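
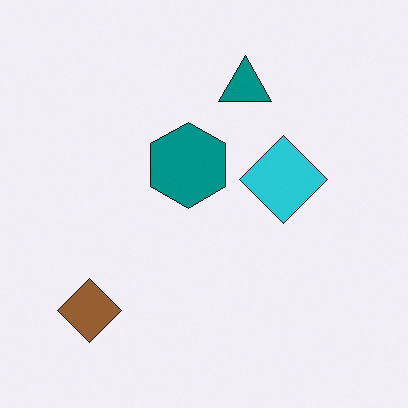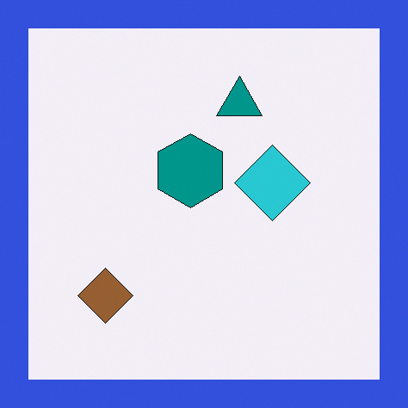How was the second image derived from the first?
The transformation is: framed with a blue border.

A solid blue frame runs around the edge of the second image, with the content slightly shrunk inside it.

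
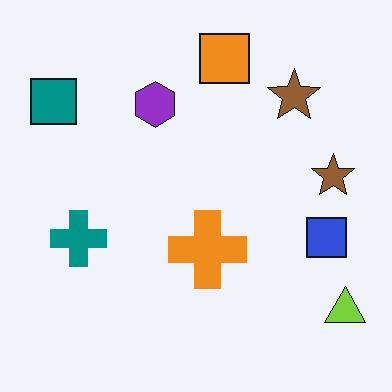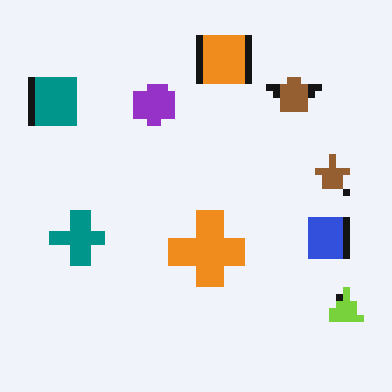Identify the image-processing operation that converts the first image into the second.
Moderately pixelated.

Shapes are reduced to large square blocks; fine edges and outlines are lost — a downscale-then-upscale (mosaic) effect.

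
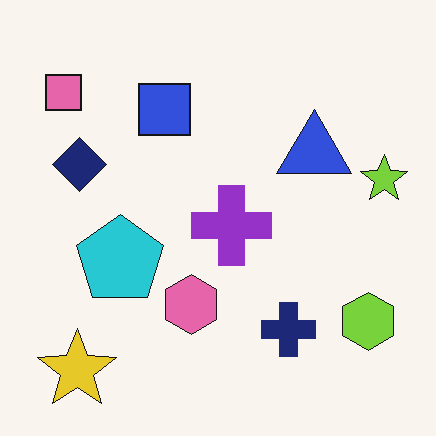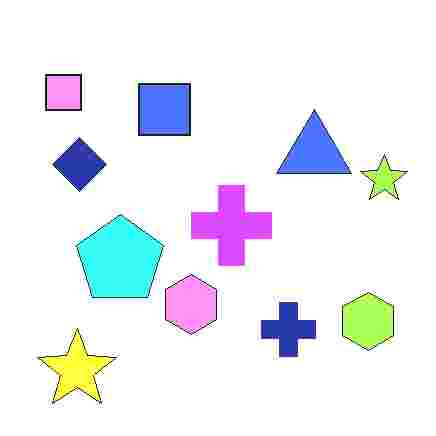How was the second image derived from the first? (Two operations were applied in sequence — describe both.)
This is the original image brightened a lot, then degraded with heavy JPEG compression.

Every pixel — background and shapes alike — is uniformly brightened. Blocky 8×8 compression artifacts appear around shape edges and the flat background shows ringing — characteristic JPEG degradation.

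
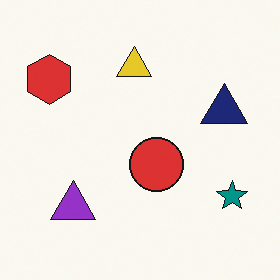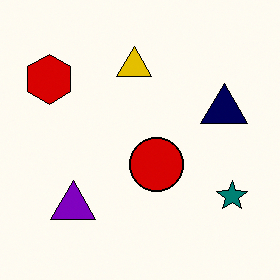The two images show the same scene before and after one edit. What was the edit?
This is the original image given slightly increased contrast.

Tones are pushed away from mid-grey across the whole image — a global contrast change.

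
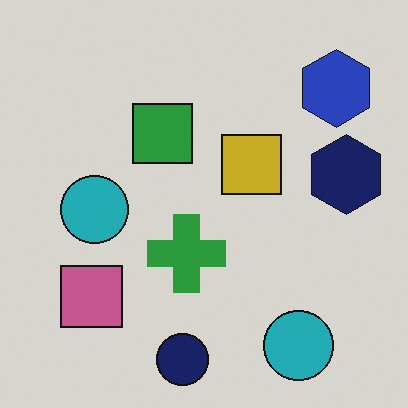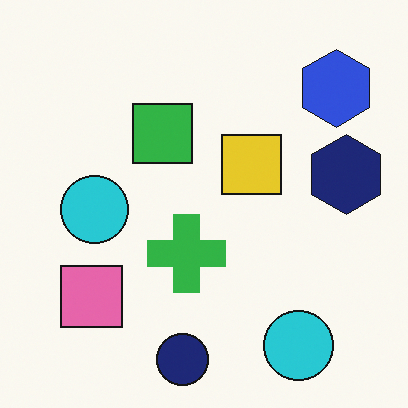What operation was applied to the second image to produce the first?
It was slightly darkened.

Every pixel — background and shapes alike — is uniformly darkened.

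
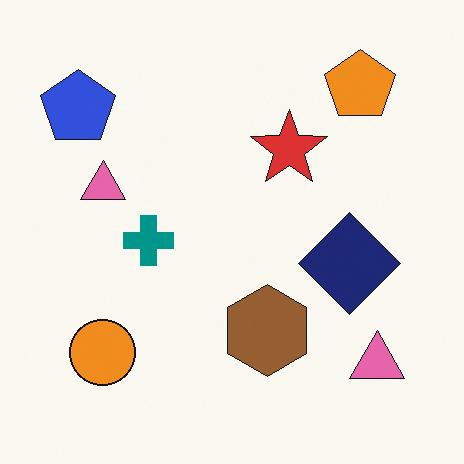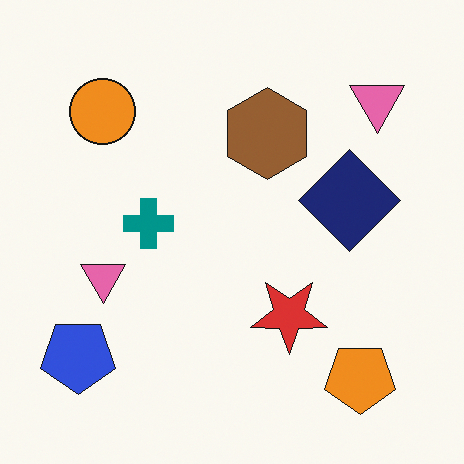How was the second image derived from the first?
Flipped vertically (top ↔ bottom).

The orange pentagon is in the top-right of the first image and the bottom-right of the second — shapes on opposite sides of the horizontal midline have swapped in a mirror flip.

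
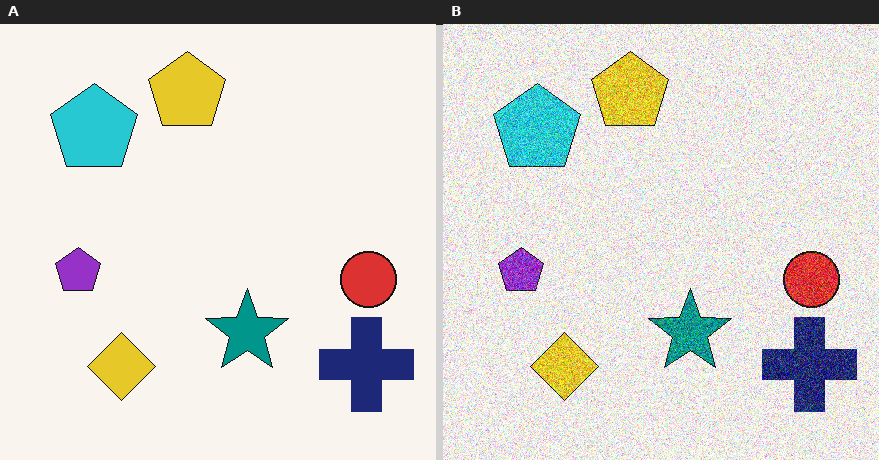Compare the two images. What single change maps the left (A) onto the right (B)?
The image was degraded with heavy additive noise.

Random speckle covers the whole image, including the flat background.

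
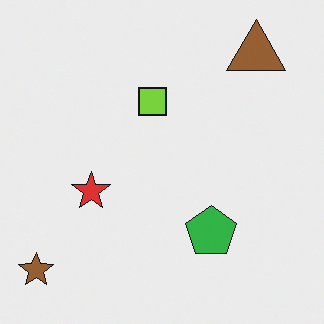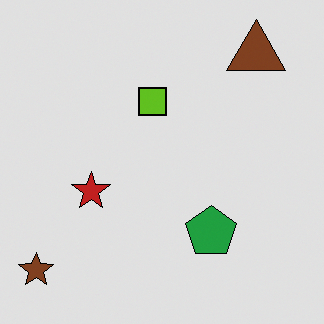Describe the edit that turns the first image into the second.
Posterized to a reduced palette.

Each flat color has snapped to a coarser quantized level — most visibly, the near-white background has dropped to a flat grey.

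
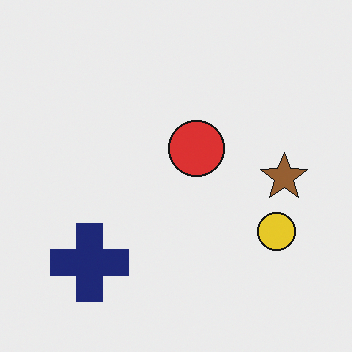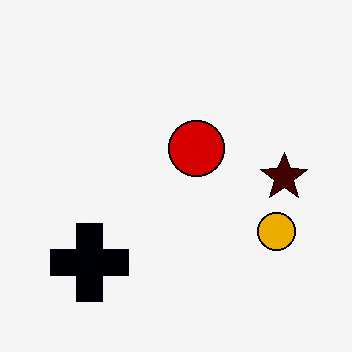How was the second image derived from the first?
The second image is the first boosted in contrast.

Tones are pushed away from mid-grey across the whole image — a global contrast change.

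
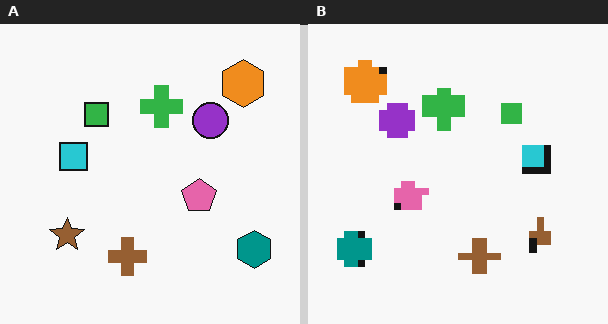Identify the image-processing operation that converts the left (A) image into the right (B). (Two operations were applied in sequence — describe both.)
The image was flipped horizontally (left ↔ right), then moderately pixelated.

The teal hexagon is in the bottom-right of the left (A) image and the bottom-left of the right (B) — shapes on opposite sides of the vertical midline have swapped in a mirror flip. Shapes are reduced to large square blocks; fine edges and outlines are lost — a downscale-then-upscale (mosaic) effect.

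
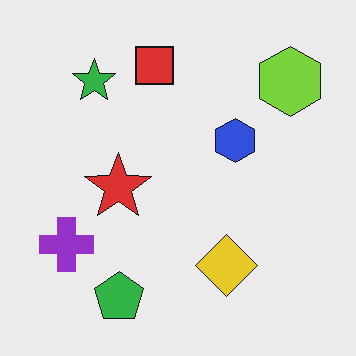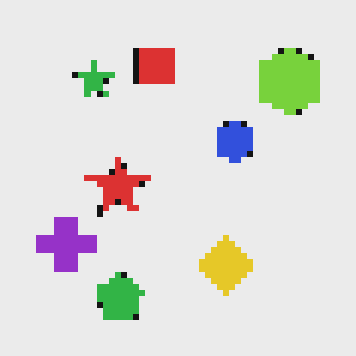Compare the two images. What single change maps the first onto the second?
The image was pixelated into visible square blocks.

Shapes are reduced to large square blocks; fine edges and outlines are lost — a downscale-then-upscale (mosaic) effect.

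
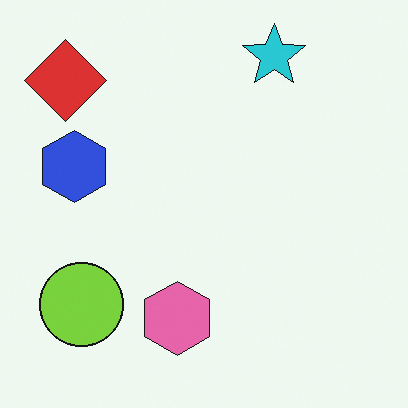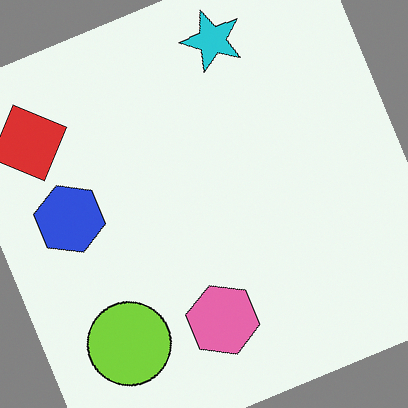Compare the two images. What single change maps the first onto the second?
The second image is the first rotated counter-clockwise by a moderate amount.

Every shape is tilted by the same angle and the image corners show triangular fill wedges — a whole-image rotation by a non-right angle.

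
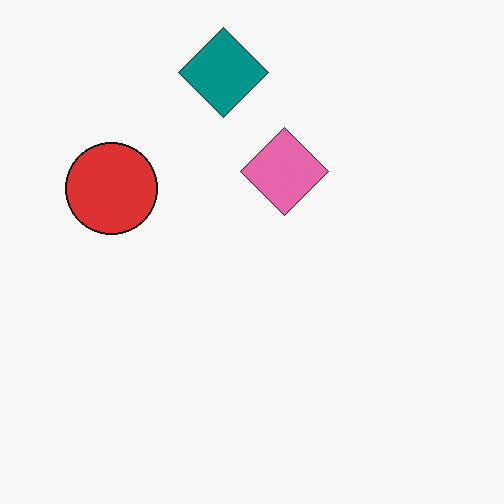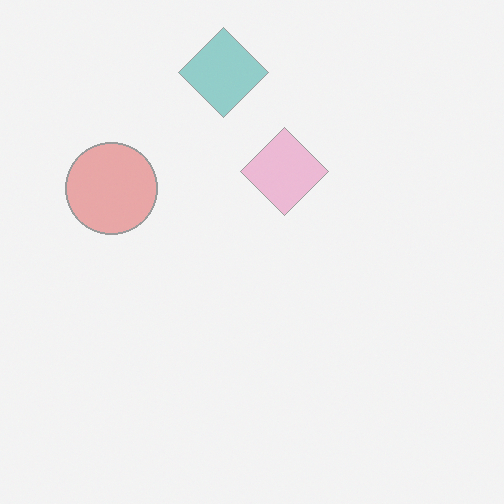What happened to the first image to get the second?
The second image is the first given much lower contrast.

Tones are pushed toward mid-grey across the whole image — a global contrast change.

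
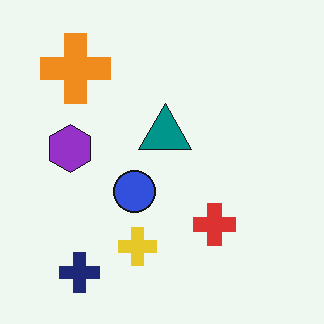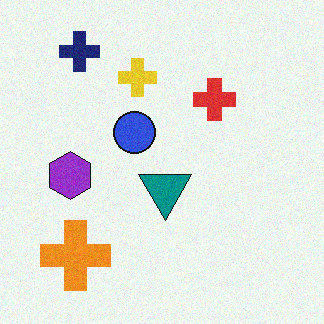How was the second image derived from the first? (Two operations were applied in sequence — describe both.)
The image was flipped vertically (top ↔ bottom), then degraded with a light layer of grain.

The navy cross is in the bottom-left of the first image and the top-left of the second — shapes on opposite sides of the horizontal midline have swapped in a mirror flip. Random speckle covers the whole image, including the flat background.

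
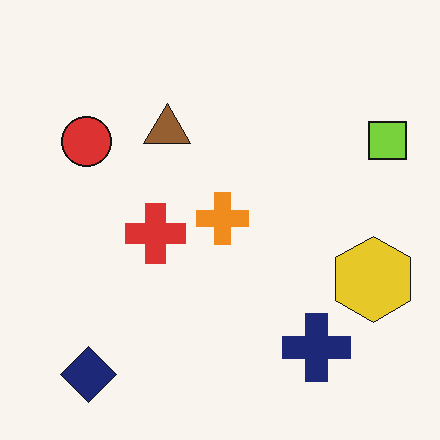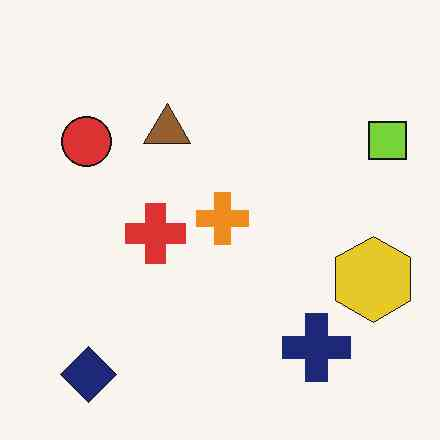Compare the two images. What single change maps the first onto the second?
The second image is the first given moderate JPEG compression.

Blocky 8×8 compression artifacts appear around shape edges and the flat background shows ringing — characteristic JPEG degradation.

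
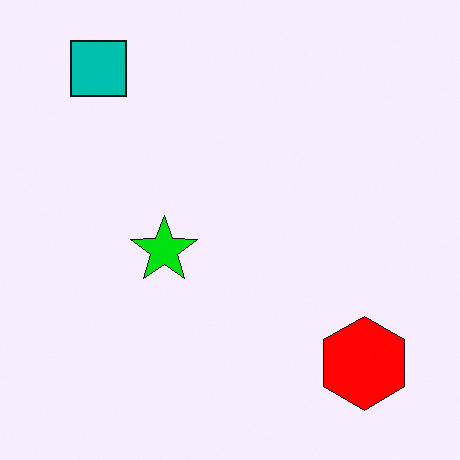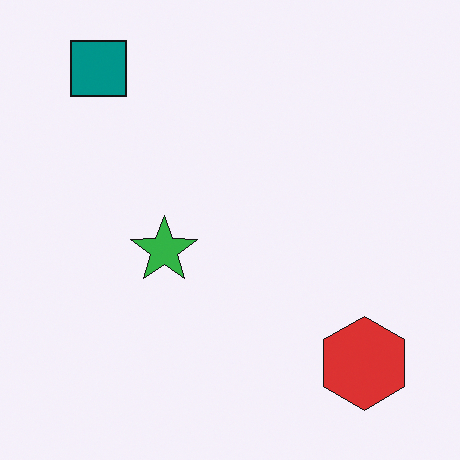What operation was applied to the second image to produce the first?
It was made much more vivid (saturation change).

All colors are more vivid — a global saturation change.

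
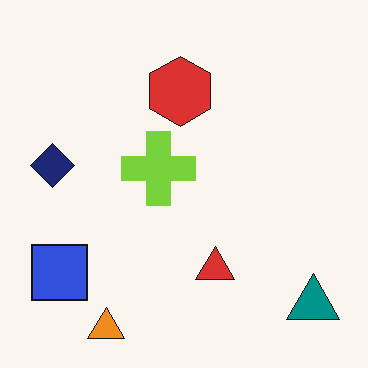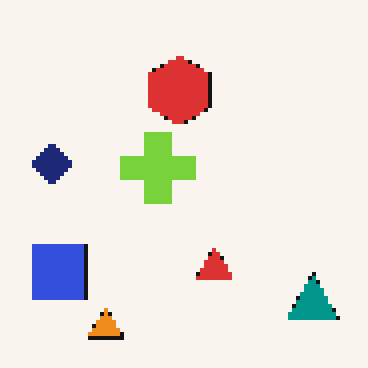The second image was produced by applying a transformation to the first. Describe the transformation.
The second image is the first lightly pixelated (a mild mosaic effect).

Shapes are reduced to large square blocks; fine edges and outlines are lost — a downscale-then-upscale (mosaic) effect.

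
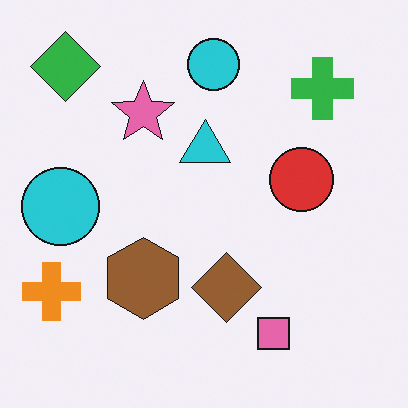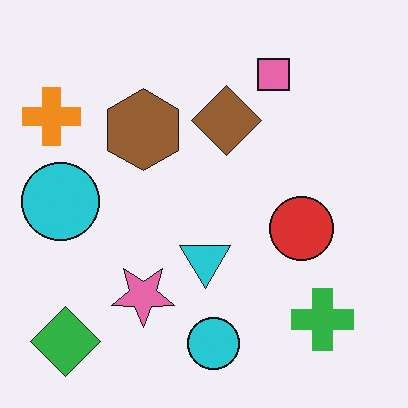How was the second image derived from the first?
The second image is the first flipped vertically (top ↔ bottom).

The green diamond is in the top-left of the first image and the bottom-left of the second — shapes on opposite sides of the horizontal midline have swapped in a mirror flip.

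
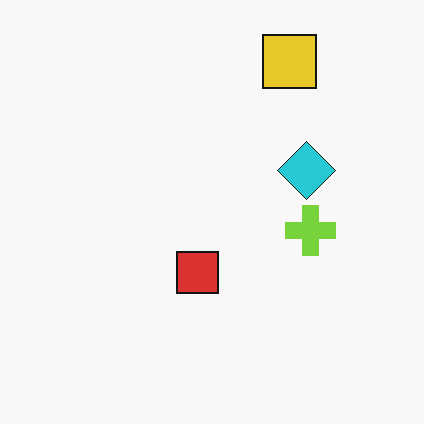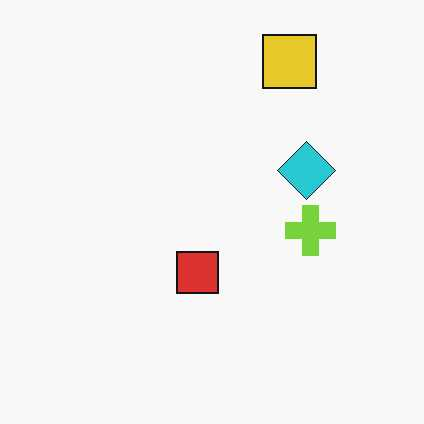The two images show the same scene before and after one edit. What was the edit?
Given moderate JPEG compression.

Blocky 8×8 compression artifacts appear around shape edges and the flat background shows ringing — characteristic JPEG degradation.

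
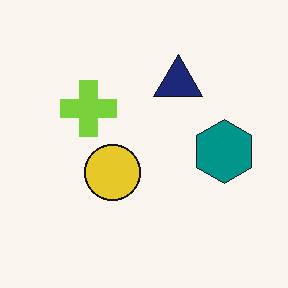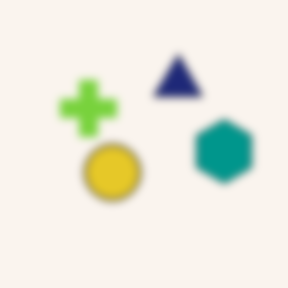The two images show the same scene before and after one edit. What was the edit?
Noticeably gaussian-blurred.

Shape edges and outlines are uniformly softened across the whole image.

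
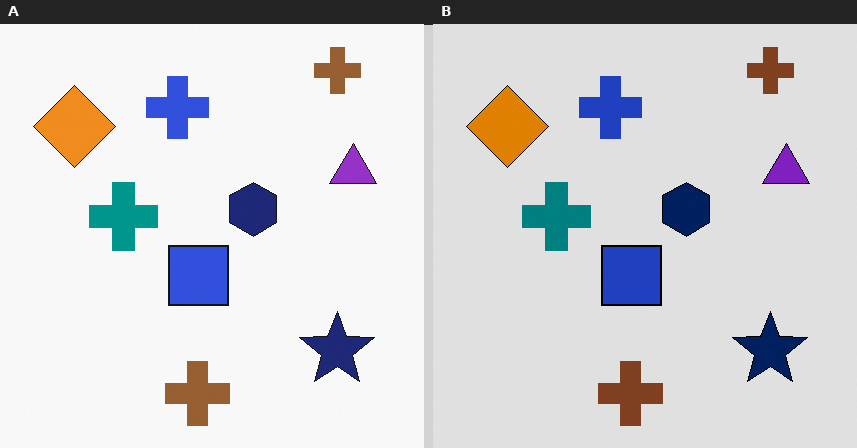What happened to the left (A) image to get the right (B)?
The image was moderately posterized.

Each flat color has snapped to a coarser quantized level — most visibly, the near-white background has dropped to a flat grey.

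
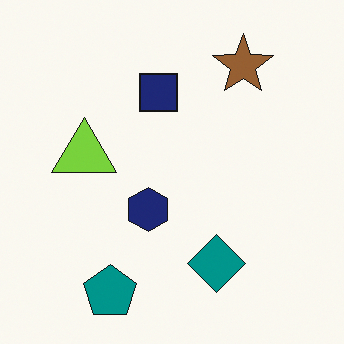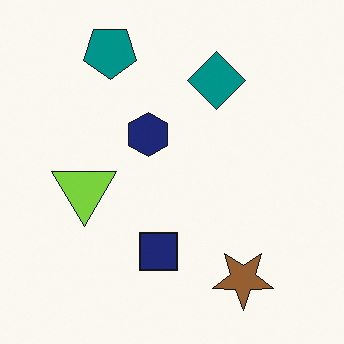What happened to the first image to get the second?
The image was flipped vertically (top ↔ bottom).

The teal pentagon is in the bottom-left of the first image and the top-left of the second — shapes on opposite sides of the horizontal midline have swapped in a mirror flip.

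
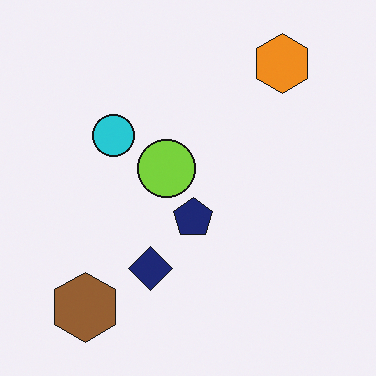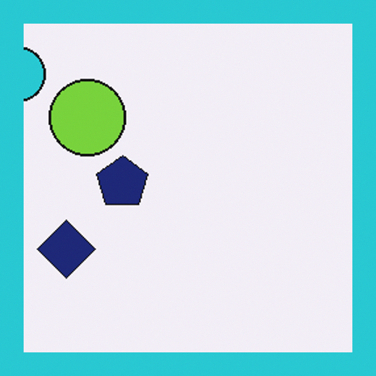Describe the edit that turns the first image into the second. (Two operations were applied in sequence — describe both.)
The transformation is: cropped slightly and scaled back up, then framed with a cyan border.

The visible shapes are larger and the field of view is narrower; shapes near the original edges may be partly or wholly outside the frame — a crop-and-rescale. A solid cyan frame runs around the edge of the second image, with the content slightly shrunk inside it.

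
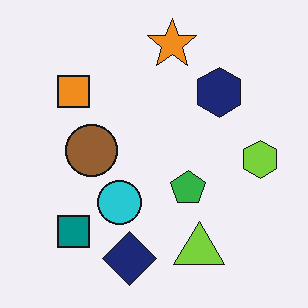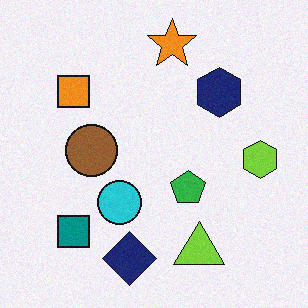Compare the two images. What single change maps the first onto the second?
This is the original image degraded with subtle gaussian noise.

Random speckle covers the whole image, including the flat background.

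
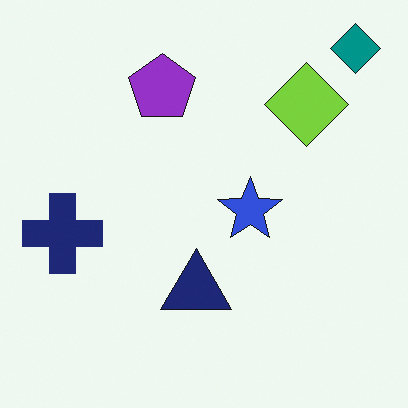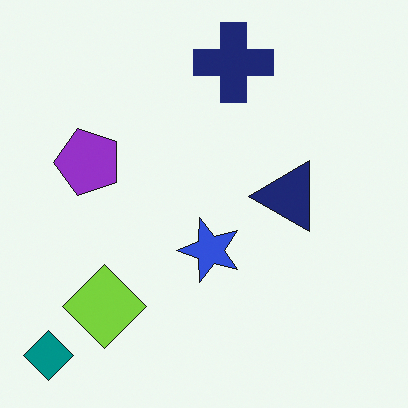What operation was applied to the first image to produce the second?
It was transposed (reflected across the top-left ↔ bottom-right diagonal).

Shapes have swapped their row and column positions — what was in the top-right is now in the bottom-left — a diagonal reflection.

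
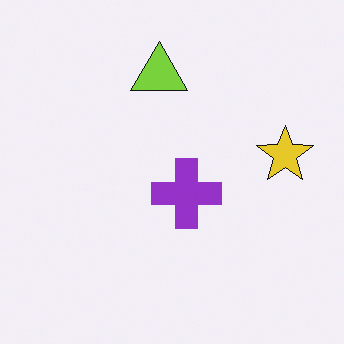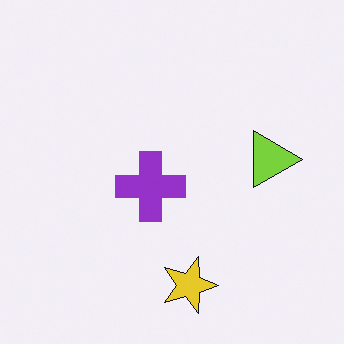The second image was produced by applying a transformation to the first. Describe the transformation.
The second image is the first rotated 90° clockwise.

The yellow star sits in the right of the first image and the bottom of the second — consistent with a whole-image 90° clockwise rotation.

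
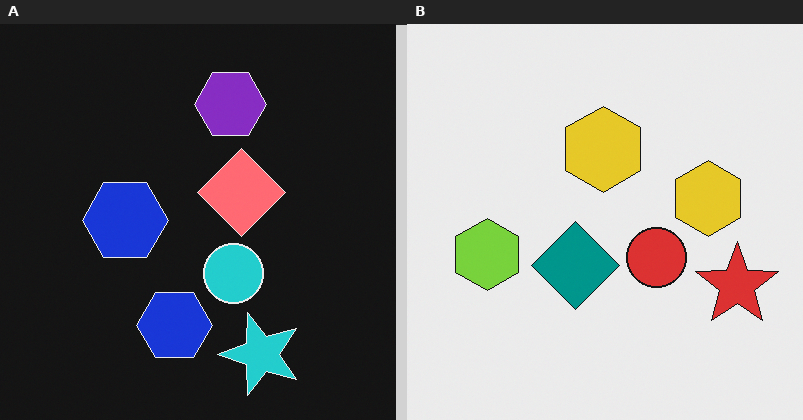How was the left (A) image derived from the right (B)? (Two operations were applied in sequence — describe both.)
The image was transposed (reflected across the top-left ↔ bottom-right diagonal), then color-inverted (negative).

Shapes have swapped their row and column positions — what was in the top-right is now in the bottom-left — a diagonal reflection. The light background has become dark and every shape's color is its complement — a photographic negative.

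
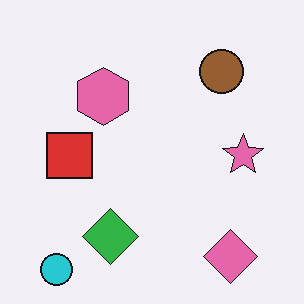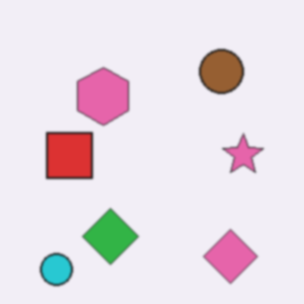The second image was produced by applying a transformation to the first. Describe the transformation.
The image was given a subtle gaussian blur.

Shape edges and outlines are uniformly softened across the whole image.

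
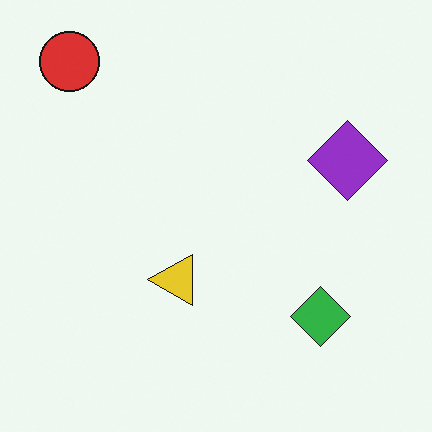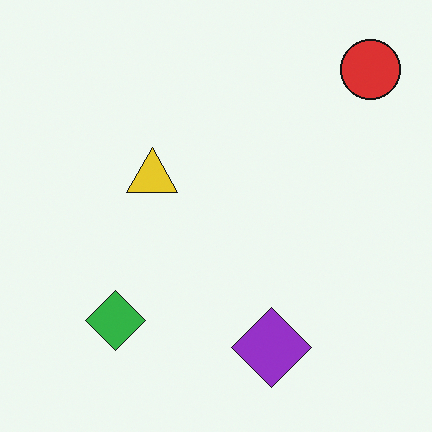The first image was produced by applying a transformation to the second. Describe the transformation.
It was rotated 90° counter-clockwise.

The red circle sits in the top-right of the second image and the top-left of the first — consistent with a whole-image 90° counter-clockwise rotation.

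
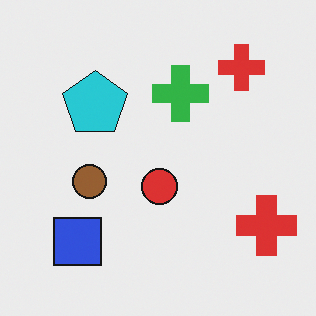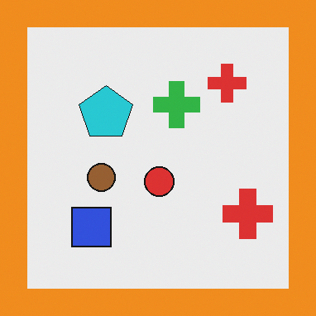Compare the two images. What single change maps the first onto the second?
Framed with a orange border.

A solid orange frame runs around the edge of the second image, with the content slightly shrunk inside it.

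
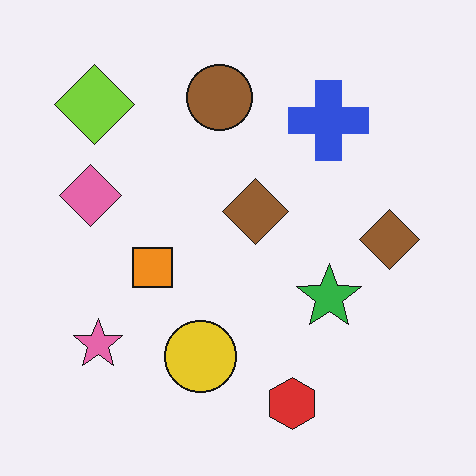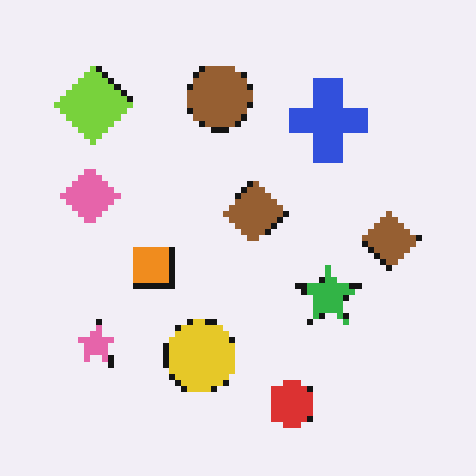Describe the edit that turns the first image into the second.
The transformation is: moderately pixelated.

Shapes are reduced to large square blocks; fine edges and outlines are lost — a downscale-then-upscale (mosaic) effect.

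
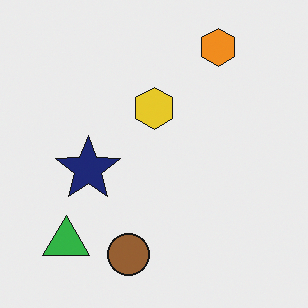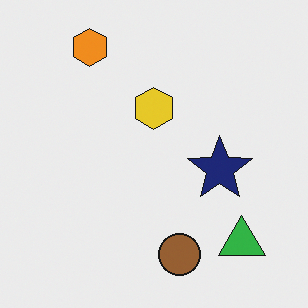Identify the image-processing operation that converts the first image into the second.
It was flipped horizontally (left ↔ right).

The green triangle is in the bottom-left of the first image and the bottom-right of the second — shapes on opposite sides of the vertical midline have swapped in a mirror flip.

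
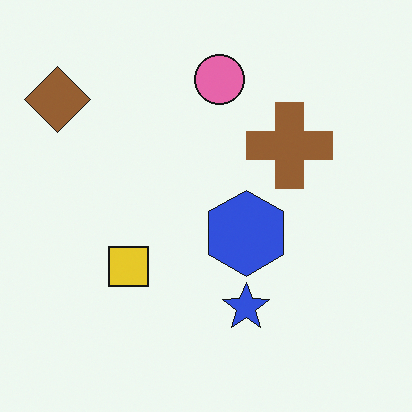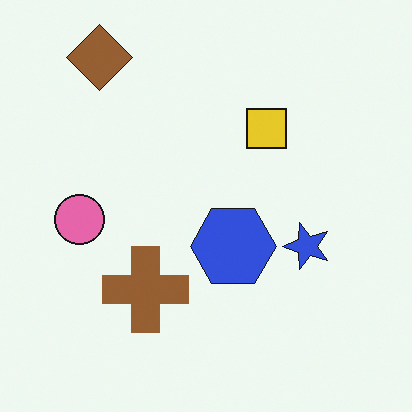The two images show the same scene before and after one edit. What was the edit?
Transposed (reflected across the top-left ↔ bottom-right diagonal).

Shapes have swapped their row and column positions — what was in the top-right is now in the bottom-left — a diagonal reflection.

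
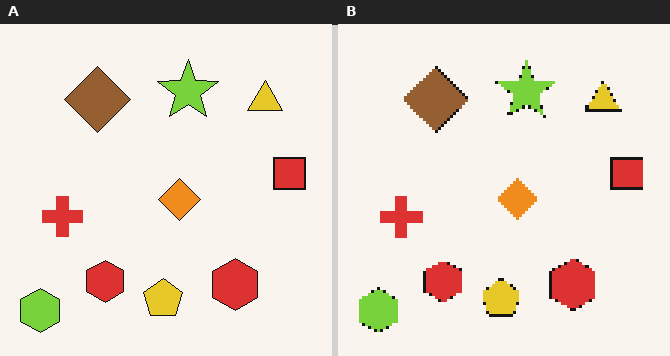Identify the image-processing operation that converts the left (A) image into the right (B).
This is the original image mildly pixelated.

Shapes are reduced to large square blocks; fine edges and outlines are lost — a downscale-then-upscale (mosaic) effect.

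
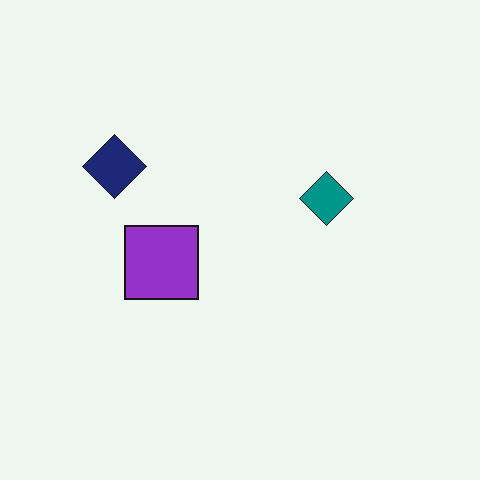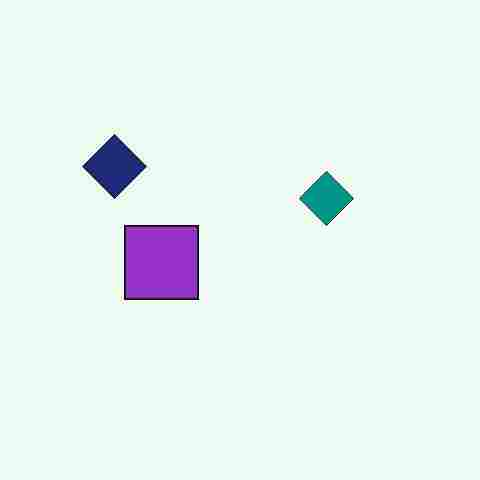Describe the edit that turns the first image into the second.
Heavily JPEG-compressed with obvious blocking artifacts.

Blocky 8×8 compression artifacts appear around shape edges and the flat background shows ringing — characteristic JPEG degradation.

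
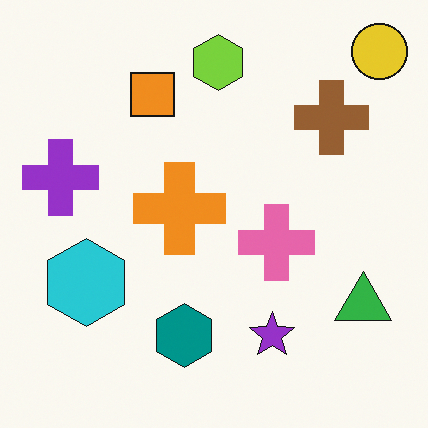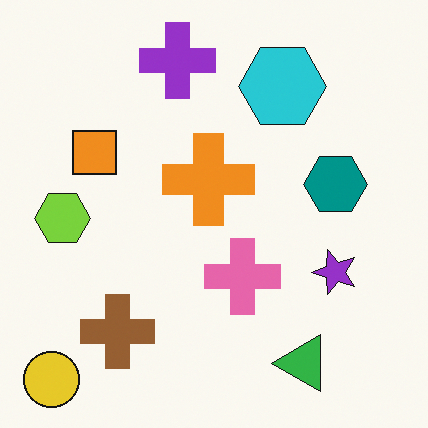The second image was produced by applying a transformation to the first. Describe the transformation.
The second image is the first transposed (reflected across the top-left ↔ bottom-right diagonal).

Shapes have swapped their row and column positions — what was in the top-right is now in the bottom-left — a diagonal reflection.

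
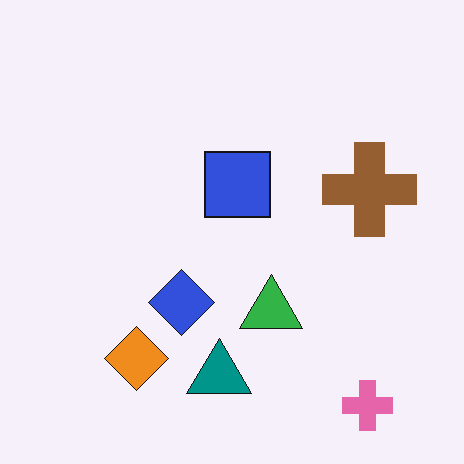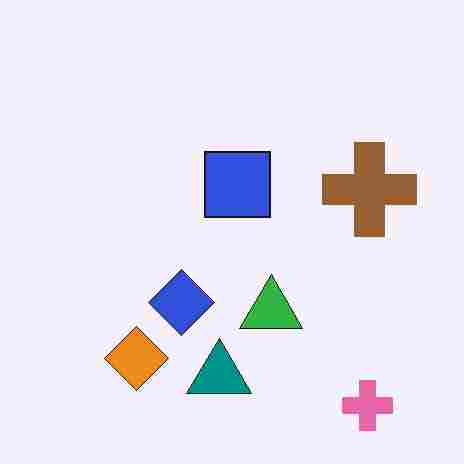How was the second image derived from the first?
It was degraded with heavy JPEG compression.

Blocky 8×8 compression artifacts appear around shape edges and the flat background shows ringing — characteristic JPEG degradation.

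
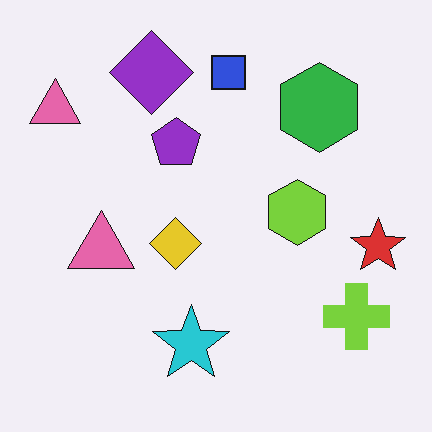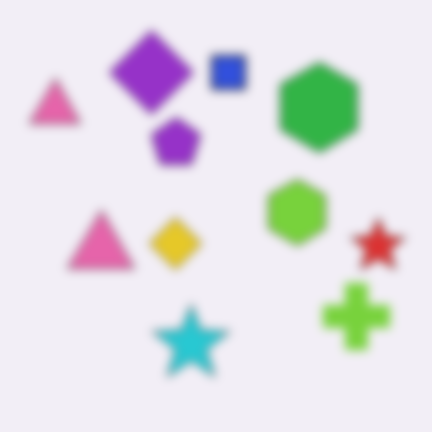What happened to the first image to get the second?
It was strongly gaussian-blurred.

Shape edges and outlines are uniformly softened across the whole image.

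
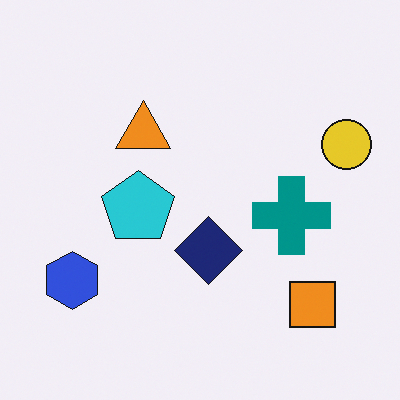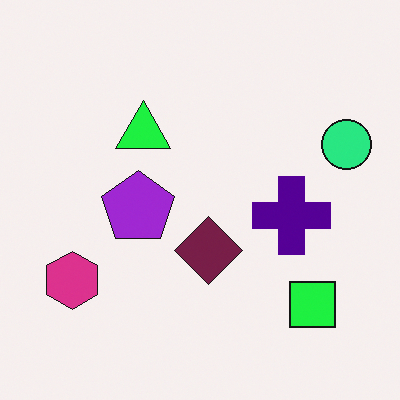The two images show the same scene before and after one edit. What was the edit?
The second image is the first hue-shifted by a moderate amount.

Every shape's color has rotated by the same amount around the hue wheel — a uniform hue shift.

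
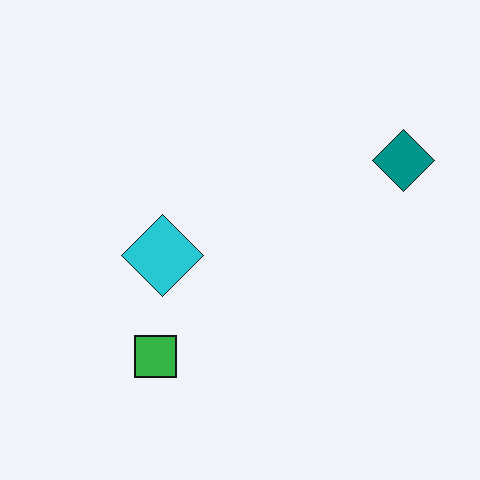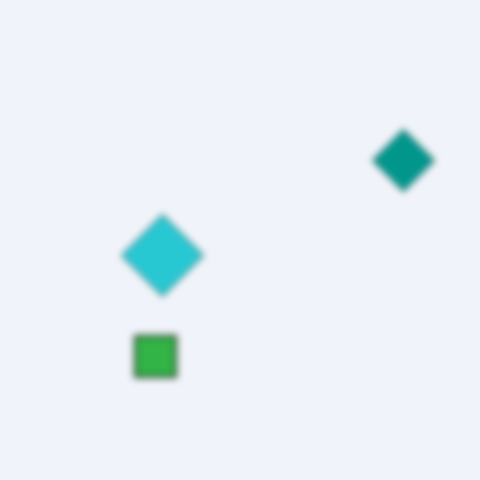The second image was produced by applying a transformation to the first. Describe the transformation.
The second image is the first moderately blurred.

Shape edges and outlines are uniformly softened across the whole image.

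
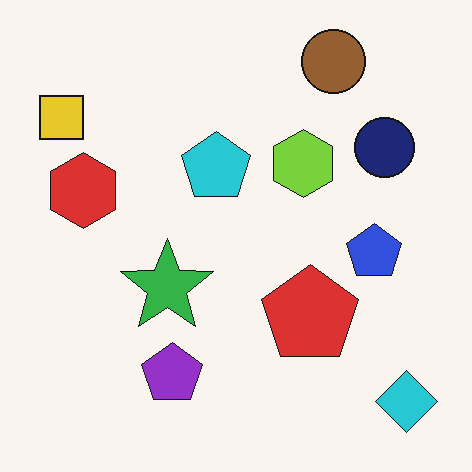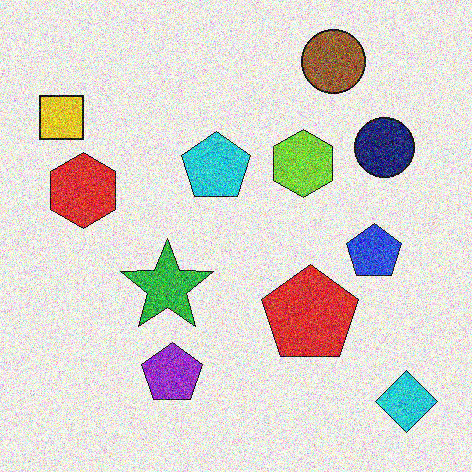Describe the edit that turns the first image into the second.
It was degraded with strong gaussian noise.

Random speckle covers the whole image, including the flat background.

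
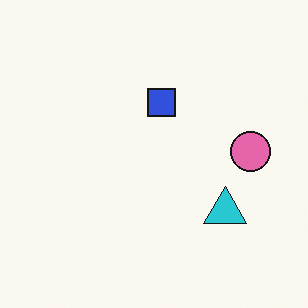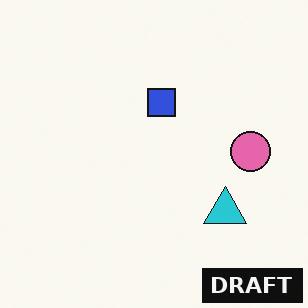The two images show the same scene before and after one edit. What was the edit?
This is the original image watermarked with the text "DRAFT" in the lower-right corner.

A dark label reading "DRAFT" appears in the lower-right corner.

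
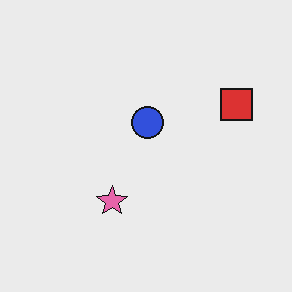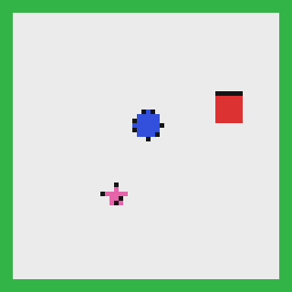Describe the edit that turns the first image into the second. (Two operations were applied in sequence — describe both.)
Lightly pixelated (a mild mosaic effect), then framed with a green border.

Shapes are reduced to large square blocks; fine edges and outlines are lost — a downscale-then-upscale (mosaic) effect. A solid green frame runs around the edge of the second image, with the content slightly shrunk inside it.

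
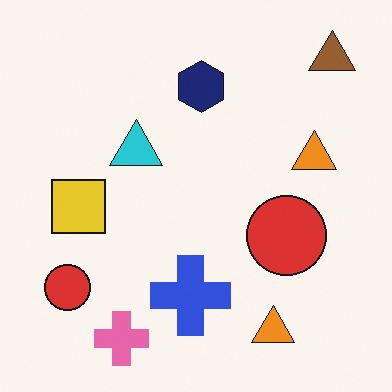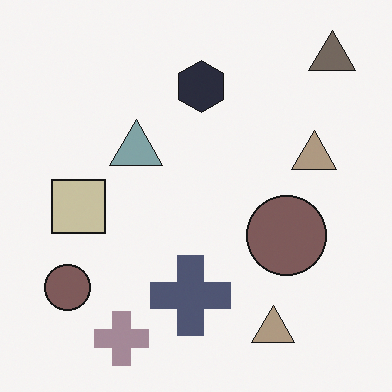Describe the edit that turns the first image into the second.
It was made much more muted (saturation change).

All colors are more muted and greyish — a global saturation change.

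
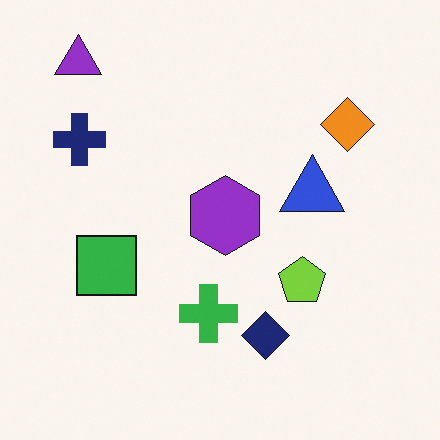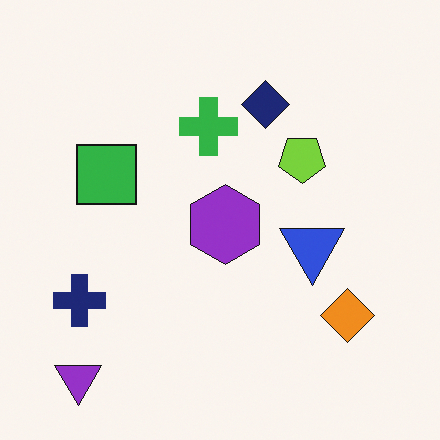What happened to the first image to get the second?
It was flipped vertically (top ↔ bottom).

The purple triangle is in the top-left of the first image and the bottom-left of the second — shapes on opposite sides of the horizontal midline have swapped in a mirror flip.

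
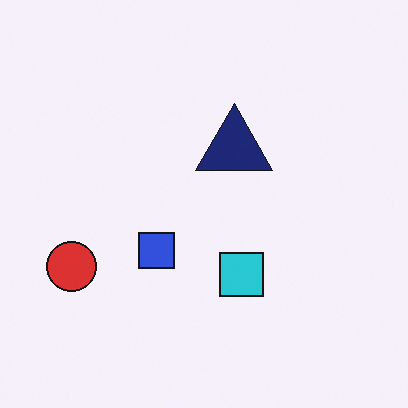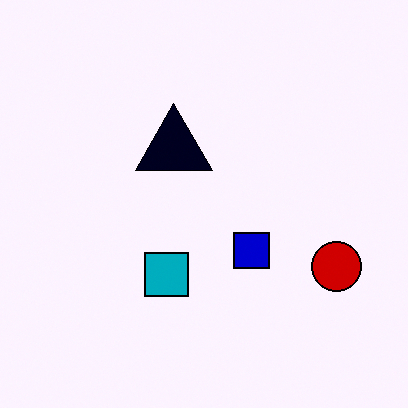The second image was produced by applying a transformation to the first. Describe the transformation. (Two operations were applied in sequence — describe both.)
This is the original image given much higher contrast, then flipped horizontally (left ↔ right).

Tones are pushed away from mid-grey across the whole image — a global contrast change. The red circle is in the left of the first image and the right of the second — shapes on opposite sides of the vertical midline have swapped in a mirror flip.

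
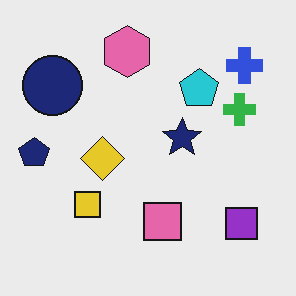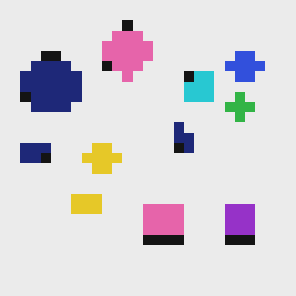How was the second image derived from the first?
The second image is the first heavily pixelated into large blocks.

Shapes are reduced to large square blocks; fine edges and outlines are lost — a downscale-then-upscale (mosaic) effect.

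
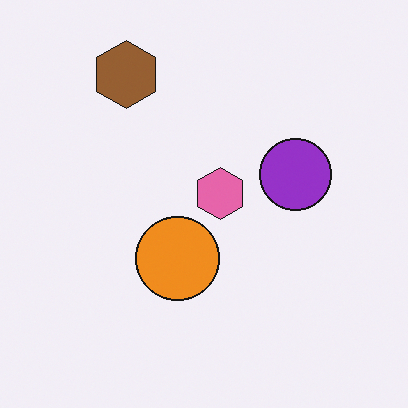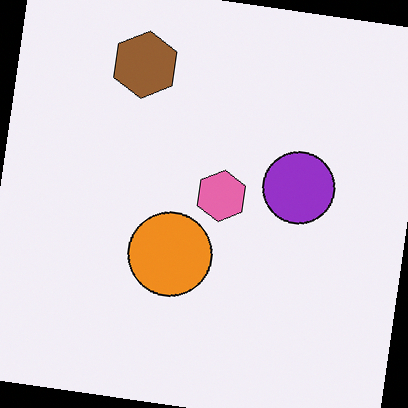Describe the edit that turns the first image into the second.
The image was rotated clockwise by a slight angle.

Every shape is tilted by the same angle and the image corners show triangular fill wedges — a whole-image rotation by a non-right angle.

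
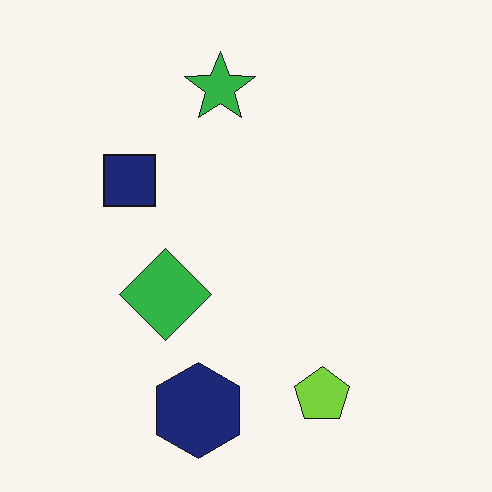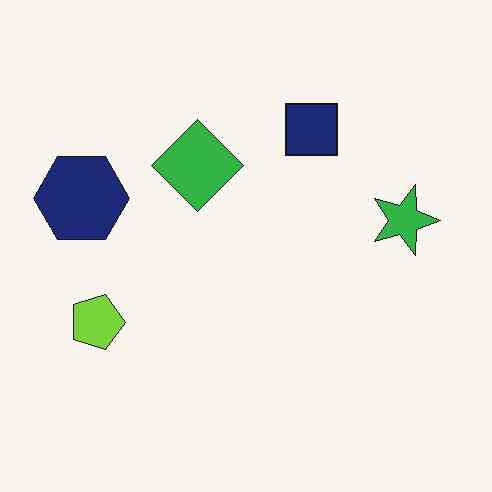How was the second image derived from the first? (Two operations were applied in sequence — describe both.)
The transformation is: rotated 90° clockwise, then JPEG-compressed with visible artifacts.

The navy hexagon sits in the bottom of the first image and the left of the second — consistent with a whole-image 90° clockwise rotation. Blocky 8×8 compression artifacts appear around shape edges and the flat background shows ringing — characteristic JPEG degradation.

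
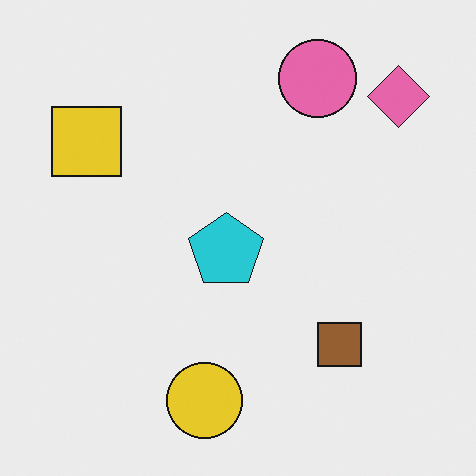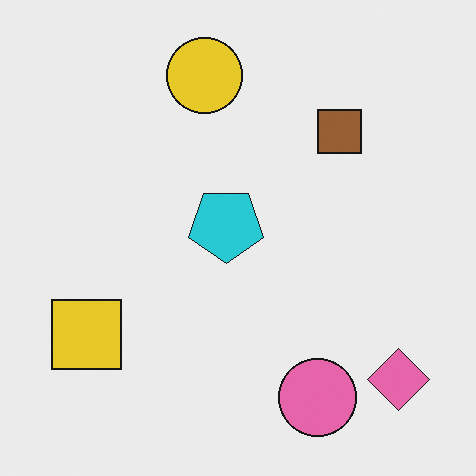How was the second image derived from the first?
The transformation is: flipped vertically (top ↔ bottom).

The yellow circle is in the bottom of the first image and the top of the second — shapes on opposite sides of the horizontal midline have swapped in a mirror flip.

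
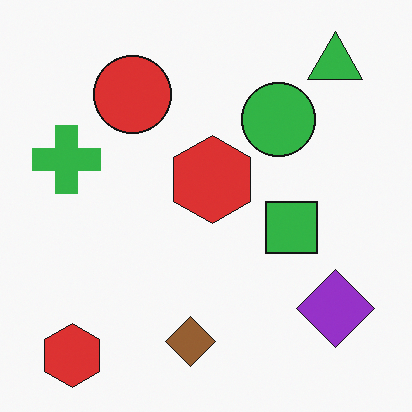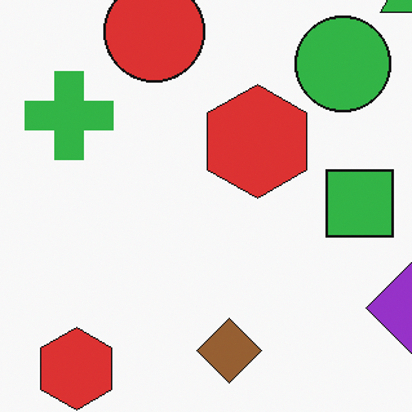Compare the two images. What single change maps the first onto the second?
This is the original image cropped slightly and scaled back up.

The visible shapes are larger and the field of view is narrower; shapes near the original edges may be partly or wholly outside the frame — a crop-and-rescale.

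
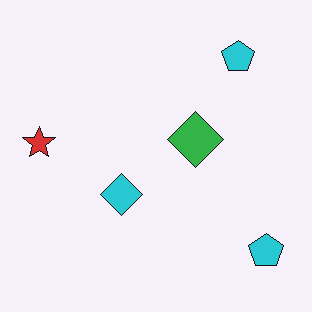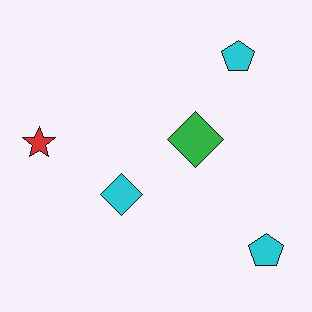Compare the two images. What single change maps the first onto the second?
The transformation is: given moderate JPEG compression.

Blocky 8×8 compression artifacts appear around shape edges and the flat background shows ringing — characteristic JPEG degradation.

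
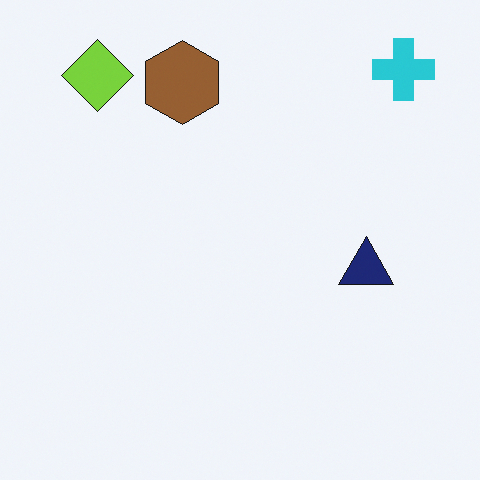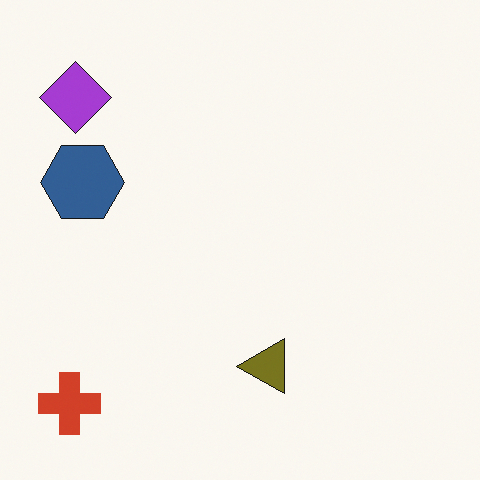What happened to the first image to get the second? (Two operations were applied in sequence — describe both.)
The image was transposed (reflected across the top-left ↔ bottom-right diagonal), then hue-shifted by a large amount.

Shapes have swapped their row and column positions — what was in the top-right is now in the bottom-left — a diagonal reflection. Every shape's color has rotated by the same amount around the hue wheel — a uniform hue shift.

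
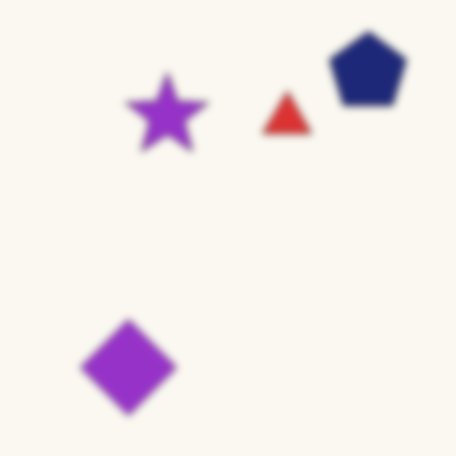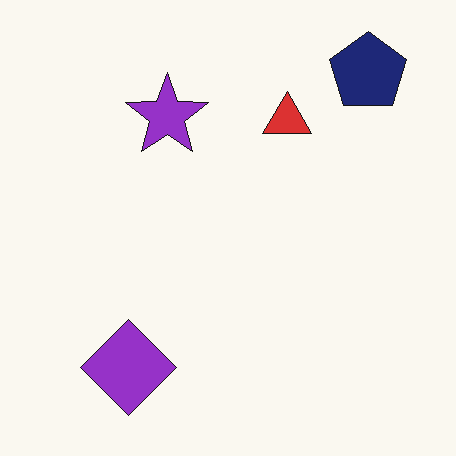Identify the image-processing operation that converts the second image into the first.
This is the original image moderately blurred.

Shape edges and outlines are uniformly softened across the whole image.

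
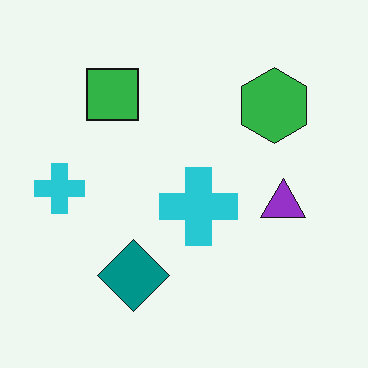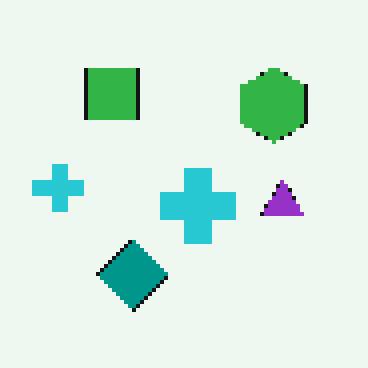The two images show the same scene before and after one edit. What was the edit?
The second image is the first lightly pixelated (a mild mosaic effect).

Shapes are reduced to large square blocks; fine edges and outlines are lost — a downscale-then-upscale (mosaic) effect.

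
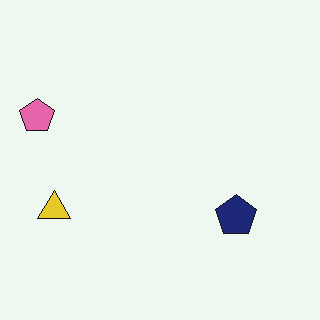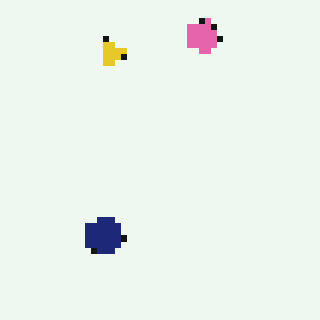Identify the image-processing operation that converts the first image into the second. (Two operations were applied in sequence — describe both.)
The image was moderately pixelated, then rotated 90° clockwise.

Shapes are reduced to large square blocks; fine edges and outlines are lost — a downscale-then-upscale (mosaic) effect. The pink pentagon sits in the left of the first image and the top of the second — consistent with a whole-image 90° clockwise rotation.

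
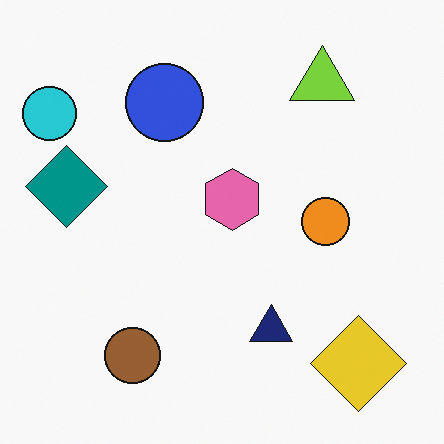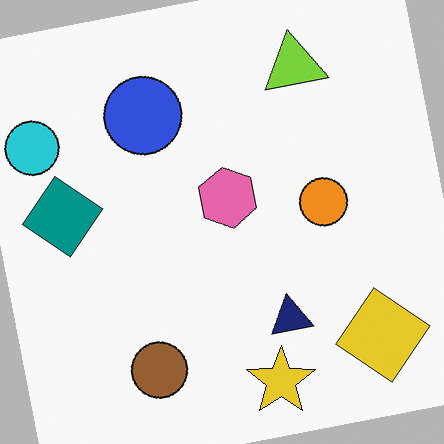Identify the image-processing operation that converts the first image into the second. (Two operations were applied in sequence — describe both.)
This is the original image rotated counter-clockwise by a small amount, then overlaid with an additional yellow star.

Every shape is tilted by the same angle and the image corners show triangular fill wedges — a whole-image rotation by a non-right angle. A yellow star appears in the second image that is absent from the first.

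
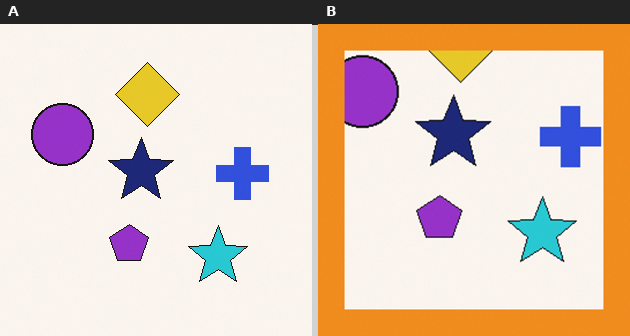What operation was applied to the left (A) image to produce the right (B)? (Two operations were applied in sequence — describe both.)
The transformation is: cropped slightly and scaled back up, then framed with a orange border.

The visible shapes are larger and the field of view is narrower; shapes near the original edges may be partly or wholly outside the frame — a crop-and-rescale. A solid orange frame runs around the edge of the right (B) image, with the content slightly shrunk inside it.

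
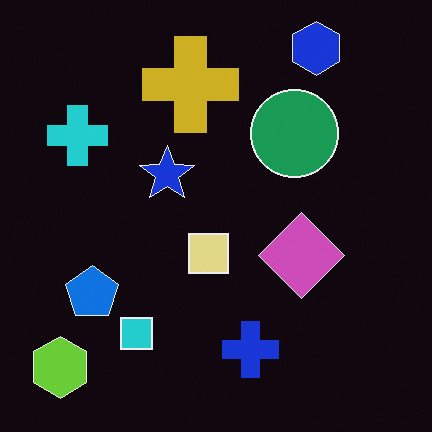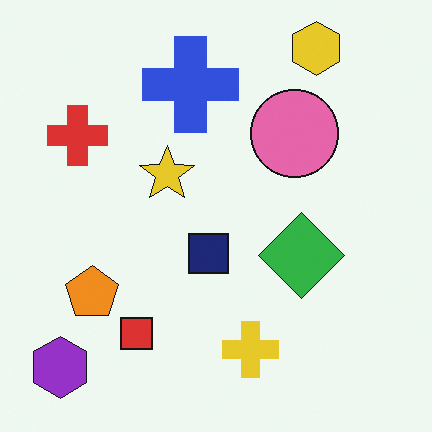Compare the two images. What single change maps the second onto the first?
The transformation is: color-inverted (negative).

The light background has become dark and every shape's color is its complement — a photographic negative.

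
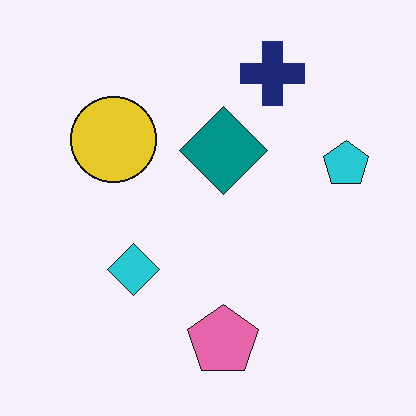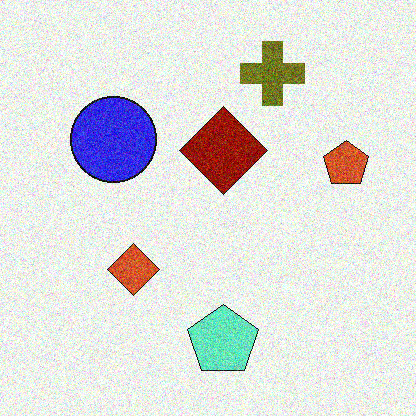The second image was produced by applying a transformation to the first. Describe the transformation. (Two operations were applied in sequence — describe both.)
It was hue-shifted through roughly half the color wheel, then degraded with a thick layer of grain.

Every shape's color has rotated by the same amount around the hue wheel — a uniform hue shift. Random speckle covers the whole image, including the flat background.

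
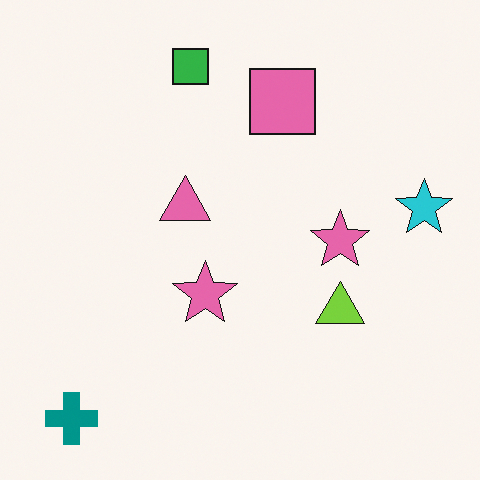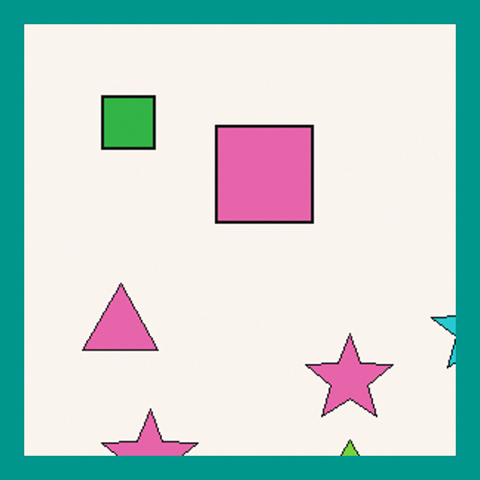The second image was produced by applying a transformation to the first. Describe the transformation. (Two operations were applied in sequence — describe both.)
The image was cropped to a noticeably smaller region and rescaled, then framed with a teal border.

The visible shapes are larger and the field of view is narrower; shapes near the original edges may be partly or wholly outside the frame — a crop-and-rescale. A solid teal frame runs around the edge of the second image, with the content slightly shrunk inside it.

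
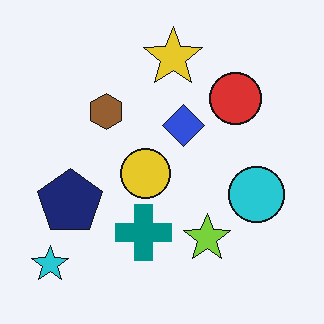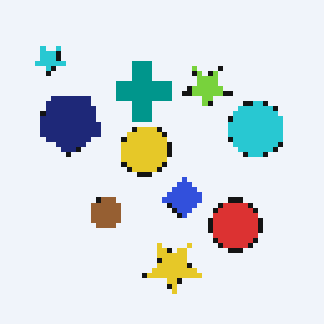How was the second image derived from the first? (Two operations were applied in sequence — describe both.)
The second image is the first lightly pixelated (a mild mosaic effect), then flipped vertically (top ↔ bottom).

Shapes are reduced to large square blocks; fine edges and outlines are lost — a downscale-then-upscale (mosaic) effect. The yellow star is in the top of the first image and the bottom of the second — shapes on opposite sides of the horizontal midline have swapped in a mirror flip.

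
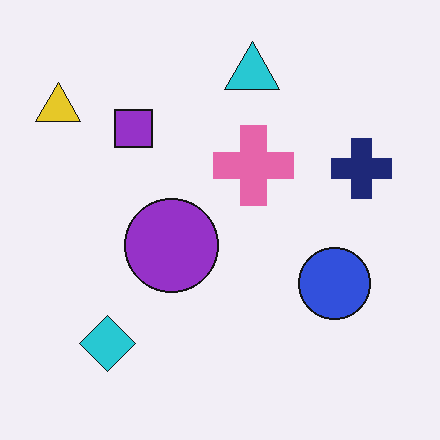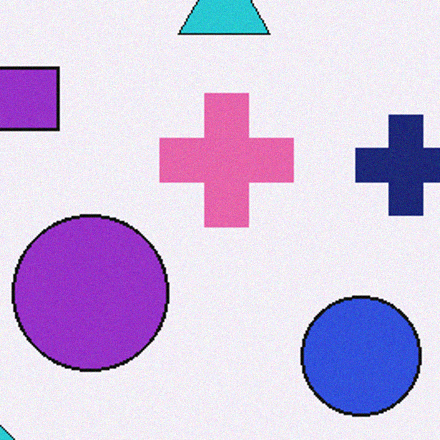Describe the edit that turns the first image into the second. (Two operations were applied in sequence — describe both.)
It was cropped to a noticeably smaller region and rescaled, then degraded with subtle gaussian noise.

The visible shapes are larger and the field of view is narrower; shapes near the original edges may be partly or wholly outside the frame — a crop-and-rescale. Random speckle covers the whole image, including the flat background.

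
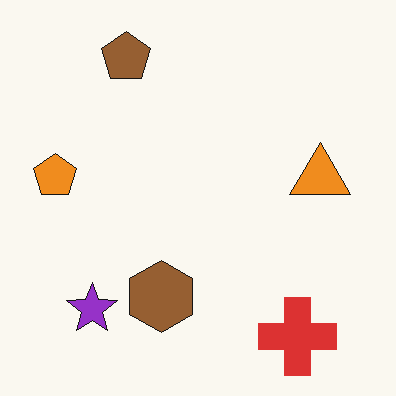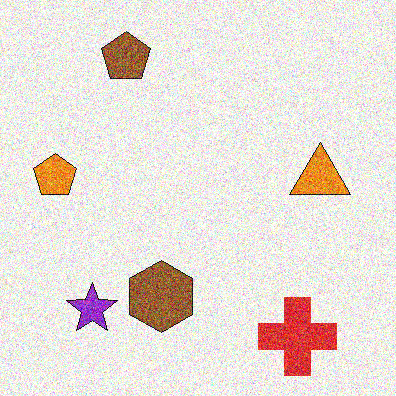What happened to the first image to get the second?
The transformation is: degraded with strong gaussian noise.

Random speckle covers the whole image, including the flat background.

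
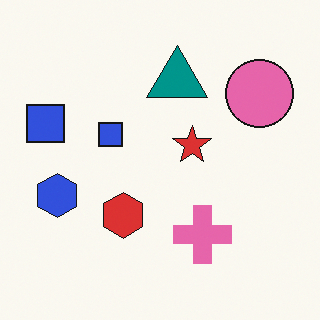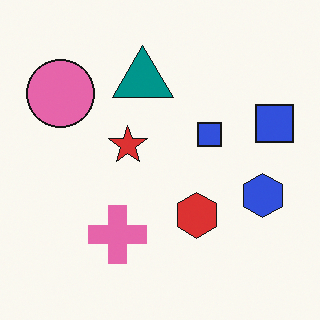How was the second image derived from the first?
It was flipped horizontally (left ↔ right).

The blue hexagon is in the left of the first image and the right of the second — shapes on opposite sides of the vertical midline have swapped in a mirror flip.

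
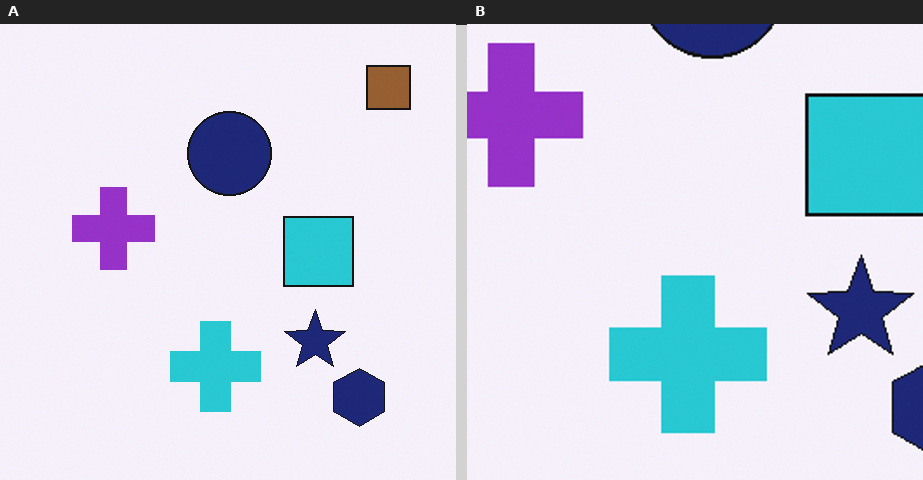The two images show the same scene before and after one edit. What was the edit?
It was cropped tightly and scaled back up.

The visible shapes are larger and the field of view is narrower; shapes near the original edges may be partly or wholly outside the frame — a crop-and-rescale.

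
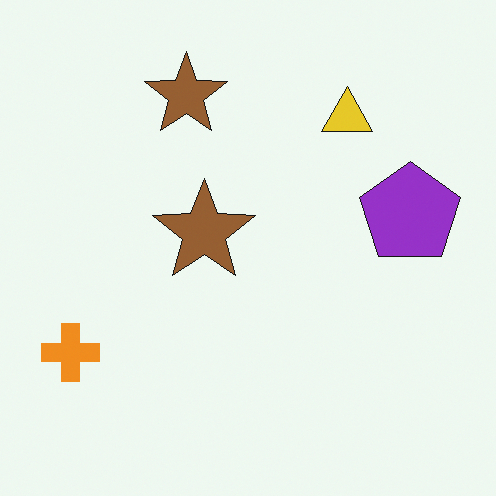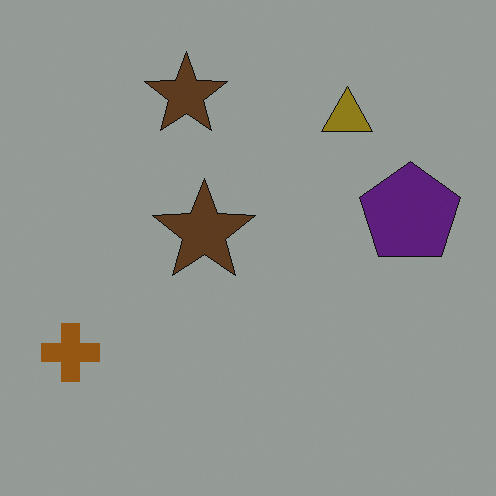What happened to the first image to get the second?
Substantially darkened.

Every pixel — background and shapes alike — is uniformly darkened.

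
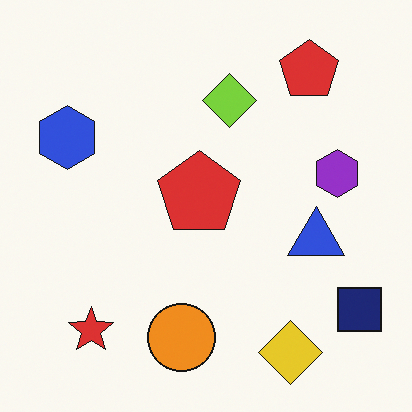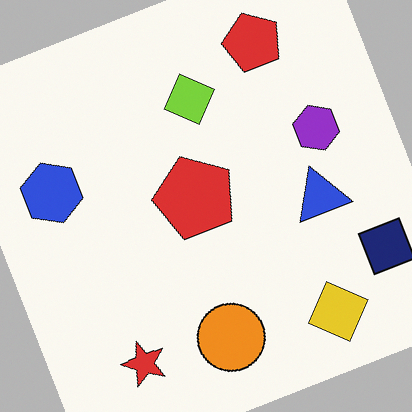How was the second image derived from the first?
The transformation is: rotated counter-clockwise by a clearly visible amount.

Every shape is tilted by the same angle and the image corners show triangular fill wedges — a whole-image rotation by a non-right angle.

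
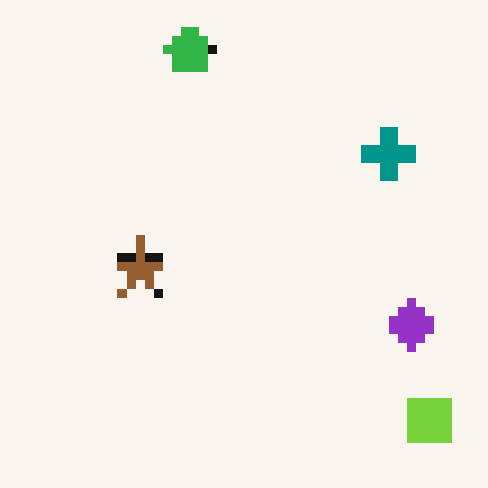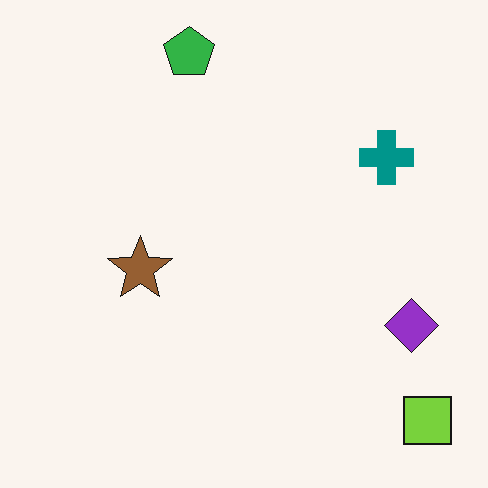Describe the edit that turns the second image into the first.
The image was heavily pixelated into large blocks.

Shapes are reduced to large square blocks; fine edges and outlines are lost — a downscale-then-upscale (mosaic) effect.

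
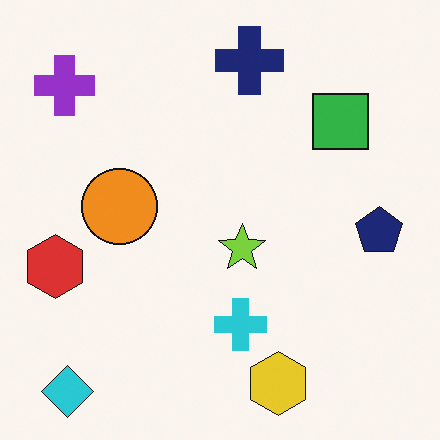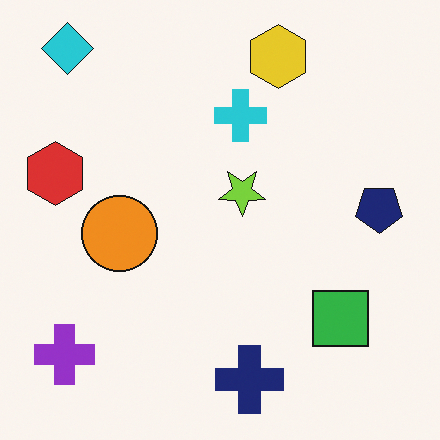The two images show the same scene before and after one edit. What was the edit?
This is the original image flipped vertically (top ↔ bottom).

The cyan diamond is in the bottom-left of the first image and the top-left of the second — shapes on opposite sides of the horizontal midline have swapped in a mirror flip.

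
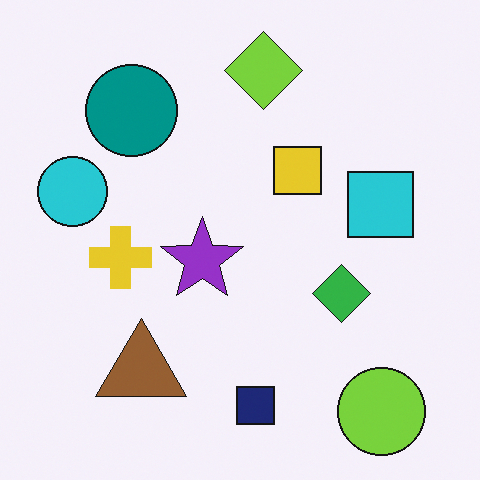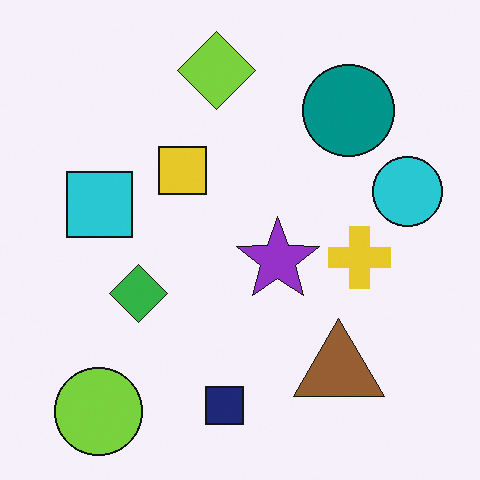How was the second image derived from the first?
The transformation is: flipped horizontally (left ↔ right).

The cyan circle is in the left of the first image and the right of the second — shapes on opposite sides of the vertical midline have swapped in a mirror flip.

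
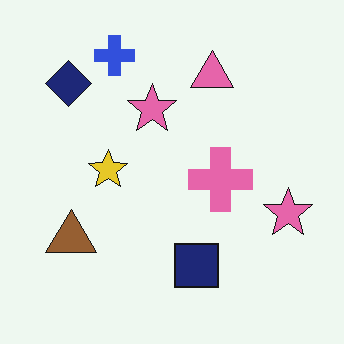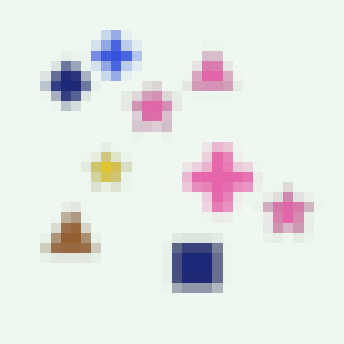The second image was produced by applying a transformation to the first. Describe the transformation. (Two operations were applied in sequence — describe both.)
This is the original image noticeably gaussian-blurred, then coarsely pixelated.

Shape edges and outlines are uniformly softened across the whole image. Shapes are reduced to large square blocks; fine edges and outlines are lost — a downscale-then-upscale (mosaic) effect.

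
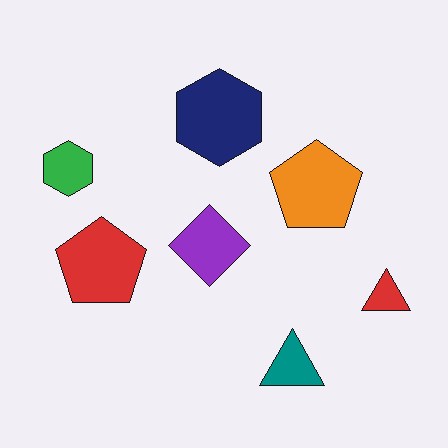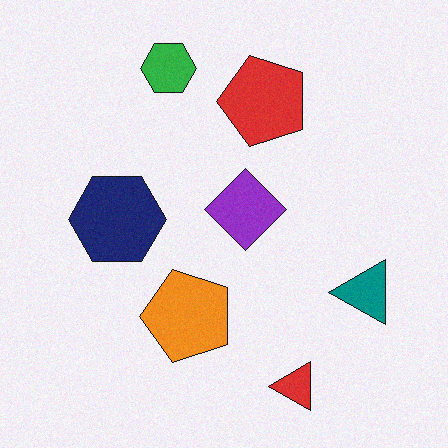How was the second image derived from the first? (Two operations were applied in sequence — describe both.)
Transposed (reflected across the top-left ↔ bottom-right diagonal), then degraded with light additive noise.

Shapes have swapped their row and column positions — what was in the top-right is now in the bottom-left — a diagonal reflection. Random speckle covers the whole image, including the flat background.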